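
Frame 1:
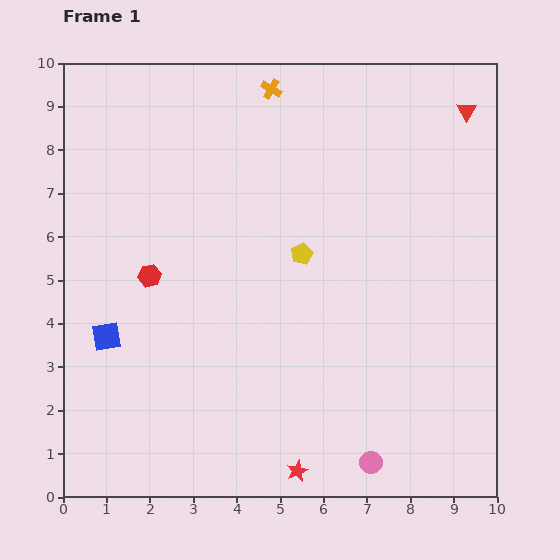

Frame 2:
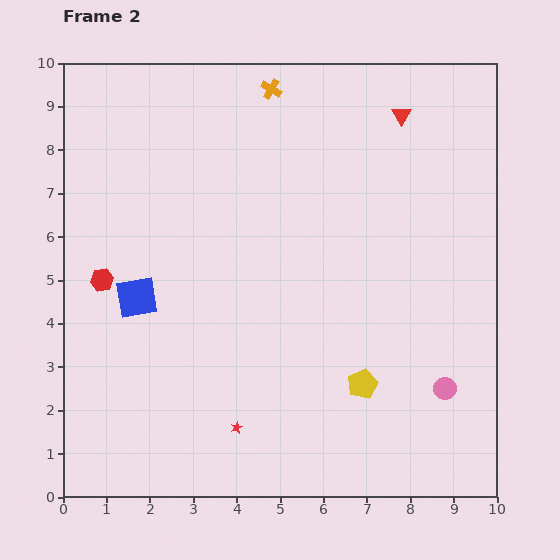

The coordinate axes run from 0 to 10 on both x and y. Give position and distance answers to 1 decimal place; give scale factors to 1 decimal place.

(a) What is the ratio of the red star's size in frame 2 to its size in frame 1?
0.6×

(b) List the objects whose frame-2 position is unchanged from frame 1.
the orange cross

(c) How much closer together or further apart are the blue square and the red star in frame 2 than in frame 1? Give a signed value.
-1.6

Distance in frame 1: 5.4. Distance in frame 2: 3.8.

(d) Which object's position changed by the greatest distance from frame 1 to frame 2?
the yellow pentagon

(moved 3.3; next 2.4)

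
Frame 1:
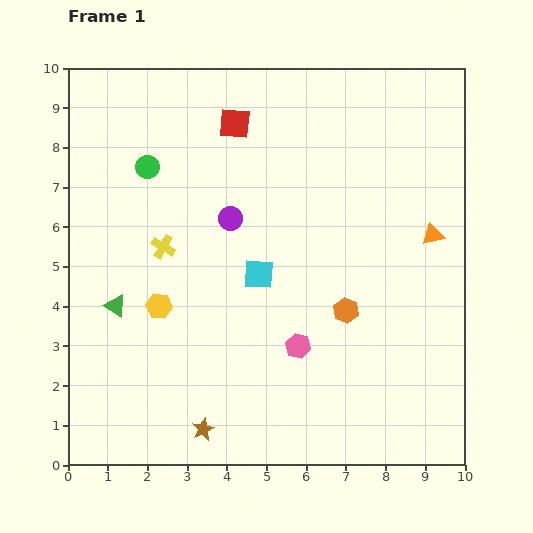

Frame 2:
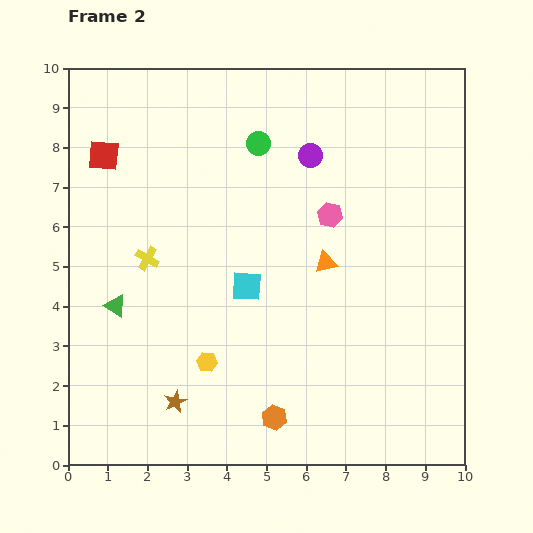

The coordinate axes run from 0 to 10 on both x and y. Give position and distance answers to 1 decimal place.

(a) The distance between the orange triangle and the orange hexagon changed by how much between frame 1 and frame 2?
+1.2

Distance in frame 1: 2.9. Distance in frame 2: 4.1.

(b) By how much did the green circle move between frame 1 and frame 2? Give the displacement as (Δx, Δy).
(2.8, 0.6)

The green circle was at (2.0, 7.5) in frame 1 and (4.8, 8.1) in frame 2.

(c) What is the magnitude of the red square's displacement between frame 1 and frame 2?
3.4

The red square moved from (4.2, 8.6) to (0.9, 7.8), a distance of √(3.3² + 0.8²) ≈ 3.4.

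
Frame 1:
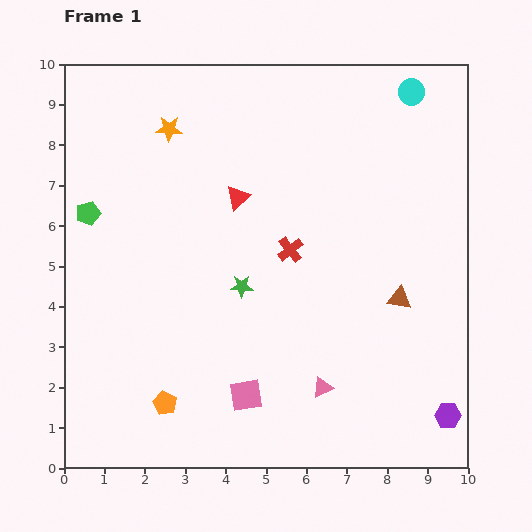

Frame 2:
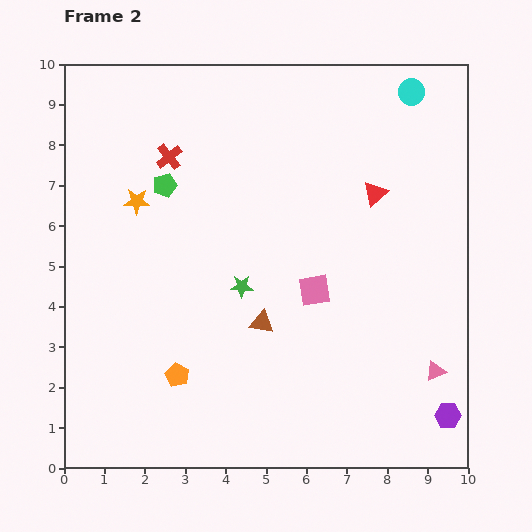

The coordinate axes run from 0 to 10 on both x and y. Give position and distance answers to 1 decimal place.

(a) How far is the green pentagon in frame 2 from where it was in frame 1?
2.0

The green pentagon moved from (0.6, 6.3) to (2.5, 7.0), a distance of √(1.9² + 0.7²) ≈ 2.0.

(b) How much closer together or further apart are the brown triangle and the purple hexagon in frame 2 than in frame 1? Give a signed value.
+2.0

Distance in frame 1: 3.1. Distance in frame 2: 5.1.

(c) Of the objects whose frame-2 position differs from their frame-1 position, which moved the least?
the orange pentagon

(moved 0.8)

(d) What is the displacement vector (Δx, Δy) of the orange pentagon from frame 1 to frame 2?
(0.3, 0.7)

The orange pentagon was at (2.5, 1.6) in frame 1 and (2.8, 2.3) in frame 2.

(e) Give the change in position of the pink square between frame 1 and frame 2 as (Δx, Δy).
(1.7, 2.6)

The pink square was at (4.5, 1.8) in frame 1 and (6.2, 4.4) in frame 2.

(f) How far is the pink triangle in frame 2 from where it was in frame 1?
2.8

The pink triangle moved from (6.4, 2.0) to (9.2, 2.4), a distance of √(2.8² + 0.4²) ≈ 2.8.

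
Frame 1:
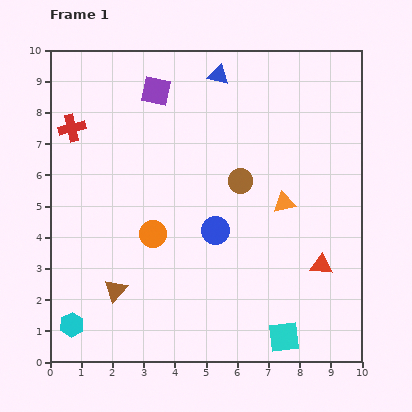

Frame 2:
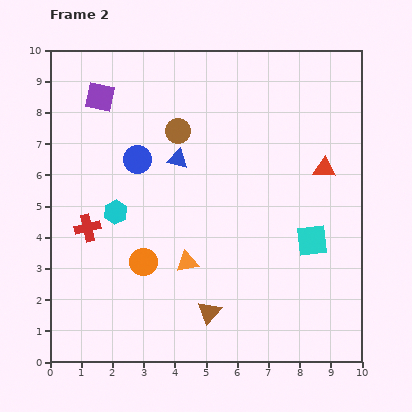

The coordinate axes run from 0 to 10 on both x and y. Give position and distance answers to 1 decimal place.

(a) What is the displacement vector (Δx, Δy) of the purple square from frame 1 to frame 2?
(-1.8, -0.2)

The purple square was at (3.4, 8.7) in frame 1 and (1.6, 8.5) in frame 2.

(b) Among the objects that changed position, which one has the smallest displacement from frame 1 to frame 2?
the orange circle

(moved 0.9)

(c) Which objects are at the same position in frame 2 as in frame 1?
none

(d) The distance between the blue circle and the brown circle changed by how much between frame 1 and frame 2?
-0.2

Distance in frame 1: 1.8. Distance in frame 2: 1.6.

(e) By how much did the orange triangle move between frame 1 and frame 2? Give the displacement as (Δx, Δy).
(-3.1, -1.9)

The orange triangle was at (7.5, 5.1) in frame 1 and (4.4, 3.2) in frame 2.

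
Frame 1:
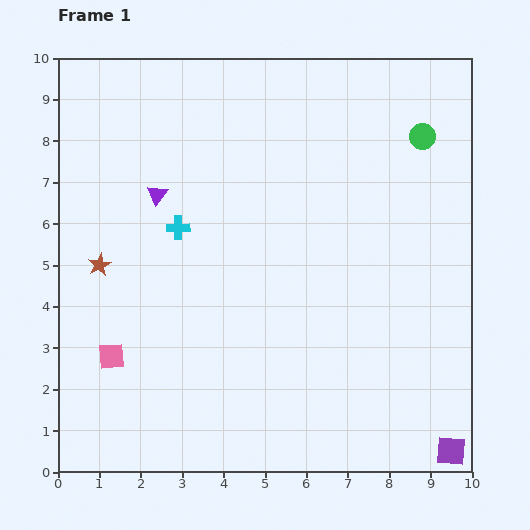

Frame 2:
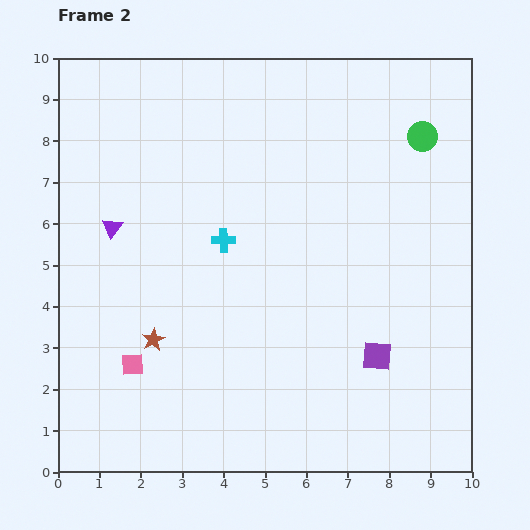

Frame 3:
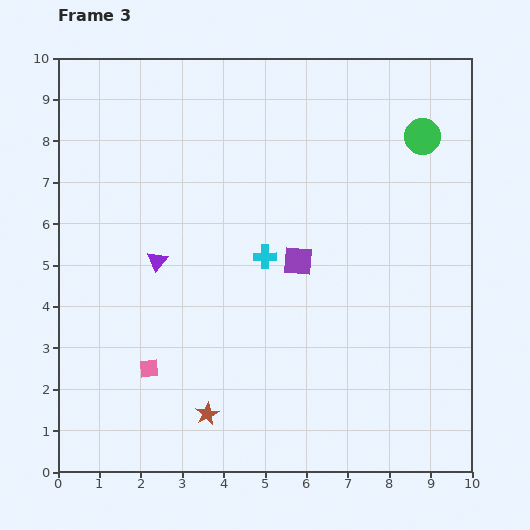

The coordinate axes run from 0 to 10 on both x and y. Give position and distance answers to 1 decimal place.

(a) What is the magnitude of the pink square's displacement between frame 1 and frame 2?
0.5

The pink square moved from (1.3, 2.8) to (1.8, 2.6), a distance of √(0.5² + 0.2²) ≈ 0.5.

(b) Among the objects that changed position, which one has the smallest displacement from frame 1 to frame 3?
the pink square

(moved 0.9)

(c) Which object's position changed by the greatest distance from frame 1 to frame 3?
the purple square

(moved 5.9; next 4.4)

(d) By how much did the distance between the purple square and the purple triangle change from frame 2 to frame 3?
-3.7

Distance in frame 2: 7.1. Distance in frame 3: 3.4.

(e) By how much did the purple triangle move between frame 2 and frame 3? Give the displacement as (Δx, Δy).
(1.1, -0.8)

The purple triangle was at (1.3, 5.9) in frame 2 and (2.4, 5.1) in frame 3.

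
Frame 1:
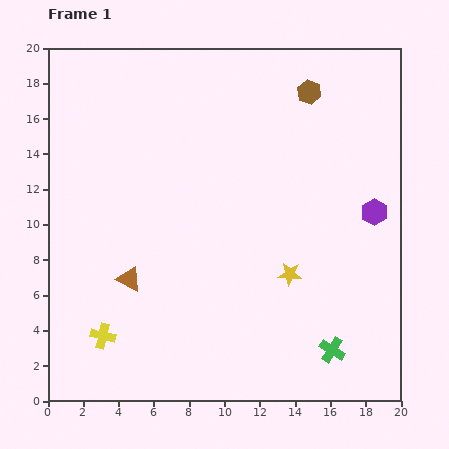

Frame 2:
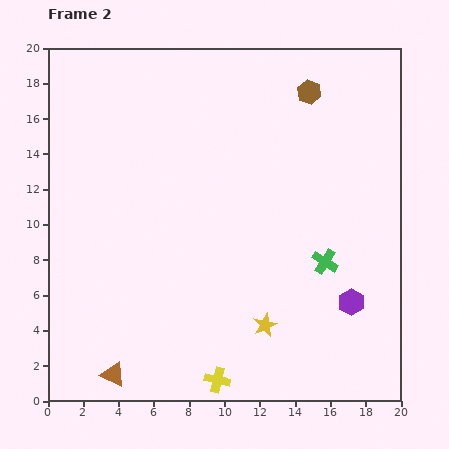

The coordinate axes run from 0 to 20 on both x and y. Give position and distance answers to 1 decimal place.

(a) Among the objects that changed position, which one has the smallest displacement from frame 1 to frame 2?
the yellow star

(moved 3.2)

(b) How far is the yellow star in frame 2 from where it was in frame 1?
3.2

The yellow star moved from (13.7, 7.2) to (12.3, 4.3), a distance of √(1.4² + 2.9²) ≈ 3.2.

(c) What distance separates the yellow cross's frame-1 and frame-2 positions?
7.0

The yellow cross moved from (3.1, 3.7) to (9.6, 1.2), a distance of √(6.5² + 2.5²) ≈ 7.0.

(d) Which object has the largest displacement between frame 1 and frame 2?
the yellow cross

(moved 7.0; next 5.5)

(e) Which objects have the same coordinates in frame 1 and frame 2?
the brown hexagon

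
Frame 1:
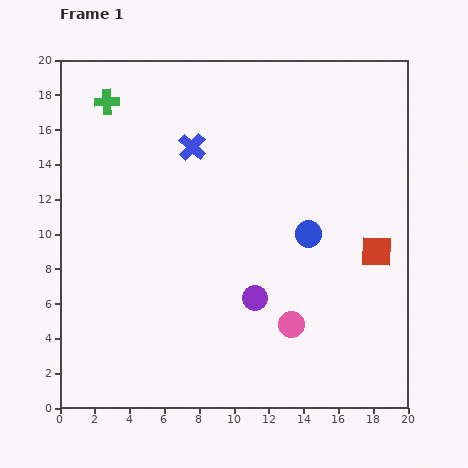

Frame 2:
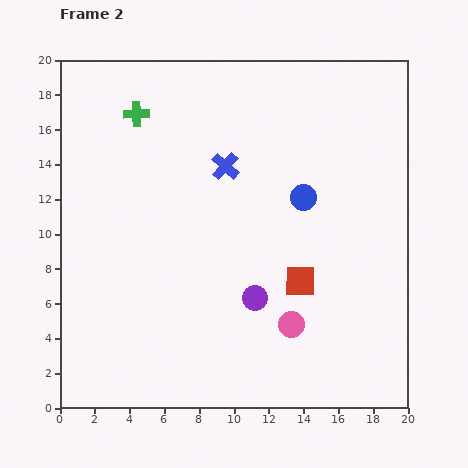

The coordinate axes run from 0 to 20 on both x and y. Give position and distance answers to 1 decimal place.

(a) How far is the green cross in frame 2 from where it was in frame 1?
1.8

The green cross moved from (2.7, 17.6) to (4.4, 16.9), a distance of √(1.7² + 0.7²) ≈ 1.8.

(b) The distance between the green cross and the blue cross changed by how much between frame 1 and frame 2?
+0.4

Distance in frame 1: 5.5. Distance in frame 2: 5.9.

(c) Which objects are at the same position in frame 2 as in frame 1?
the purple circle, the pink circle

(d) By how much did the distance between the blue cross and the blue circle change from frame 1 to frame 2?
-3.6

Distance in frame 1: 8.4. Distance in frame 2: 4.8.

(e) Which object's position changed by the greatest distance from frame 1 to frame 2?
the red square

(moved 4.7; next 2.2)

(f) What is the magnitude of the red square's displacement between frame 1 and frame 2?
4.7

The red square moved from (18.2, 9.0) to (13.8, 7.3), a distance of √(4.4² + 1.7²) ≈ 4.7.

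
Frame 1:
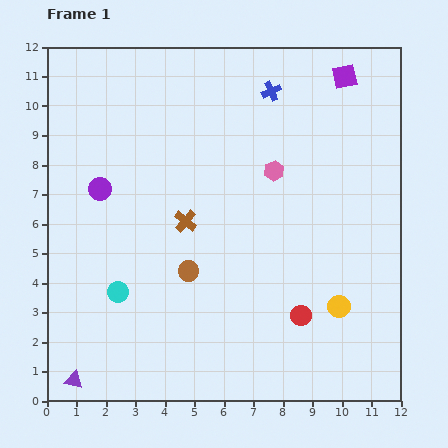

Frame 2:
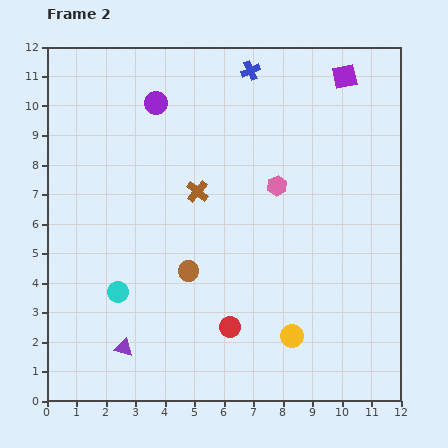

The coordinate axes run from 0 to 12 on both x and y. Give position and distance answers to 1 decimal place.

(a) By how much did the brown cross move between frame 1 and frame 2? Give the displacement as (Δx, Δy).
(0.4, 1.0)

The brown cross was at (4.7, 6.1) in frame 1 and (5.1, 7.1) in frame 2.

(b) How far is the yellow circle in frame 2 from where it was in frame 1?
1.9

The yellow circle moved from (9.9, 3.2) to (8.3, 2.2), a distance of √(1.6² + 1.0²) ≈ 1.9.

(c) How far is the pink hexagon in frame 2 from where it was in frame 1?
0.5

The pink hexagon moved from (7.7, 7.8) to (7.8, 7.3), a distance of √(0.1² + 0.5²) ≈ 0.5.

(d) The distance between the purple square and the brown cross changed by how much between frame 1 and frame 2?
-1.0

Distance in frame 1: 7.3. Distance in frame 2: 6.3.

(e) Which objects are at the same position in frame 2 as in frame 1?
the brown circle, the cyan circle, the purple square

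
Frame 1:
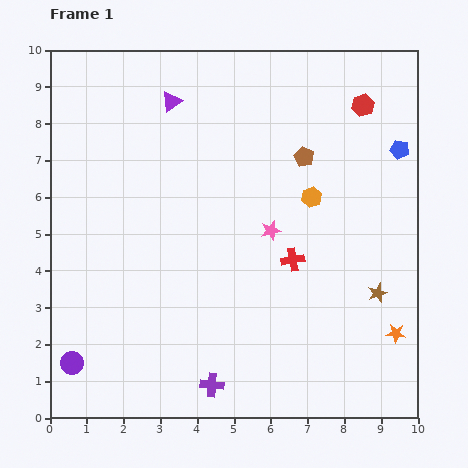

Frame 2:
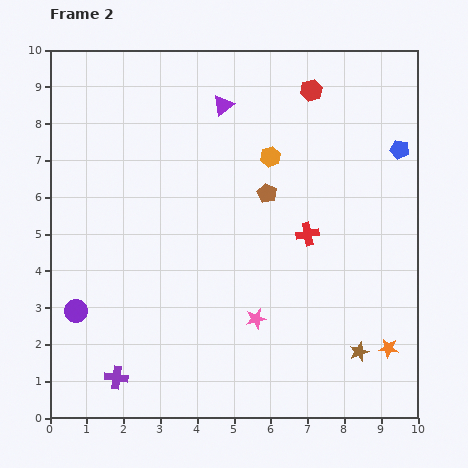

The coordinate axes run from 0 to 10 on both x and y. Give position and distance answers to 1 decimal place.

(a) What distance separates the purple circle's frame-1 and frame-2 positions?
1.4

The purple circle moved from (0.6, 1.5) to (0.7, 2.9), a distance of √(0.1² + 1.4²) ≈ 1.4.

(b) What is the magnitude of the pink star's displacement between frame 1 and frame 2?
2.4

The pink star moved from (6.0, 5.1) to (5.6, 2.7), a distance of √(0.4² + 2.4²) ≈ 2.4.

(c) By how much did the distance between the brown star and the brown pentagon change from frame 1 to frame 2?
+0.8

Distance in frame 1: 4.2. Distance in frame 2: 5.0.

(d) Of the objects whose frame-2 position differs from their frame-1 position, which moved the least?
the orange star

(moved 0.4)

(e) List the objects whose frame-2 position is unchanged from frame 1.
the blue pentagon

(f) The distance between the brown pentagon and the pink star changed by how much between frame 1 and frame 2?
+1.2

Distance in frame 1: 2.2. Distance in frame 2: 3.4.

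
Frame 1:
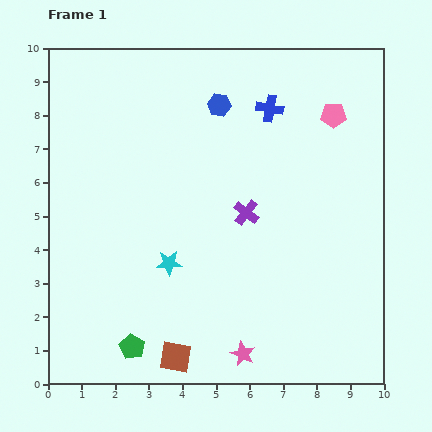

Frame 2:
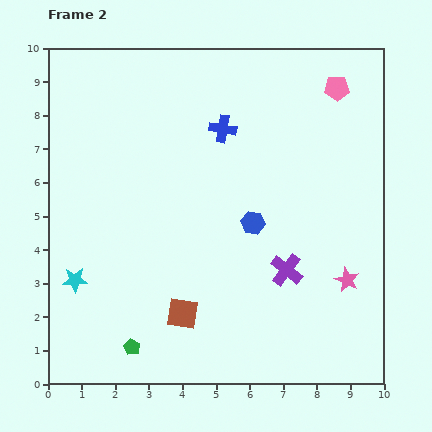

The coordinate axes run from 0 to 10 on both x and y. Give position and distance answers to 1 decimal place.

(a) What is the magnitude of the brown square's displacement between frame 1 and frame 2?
1.3

The brown square moved from (3.8, 0.8) to (4.0, 2.1), a distance of √(0.2² + 1.3²) ≈ 1.3.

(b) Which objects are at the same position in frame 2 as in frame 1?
the green pentagon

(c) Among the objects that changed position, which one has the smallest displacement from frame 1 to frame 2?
the pink pentagon

(moved 0.8)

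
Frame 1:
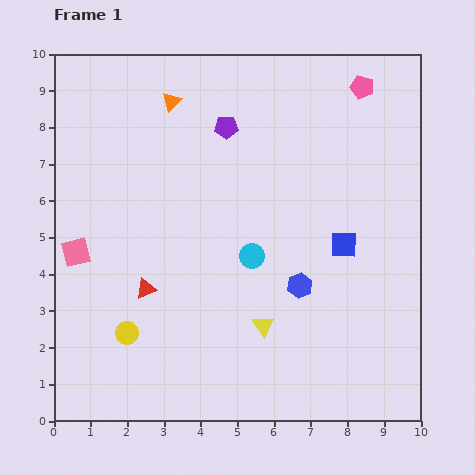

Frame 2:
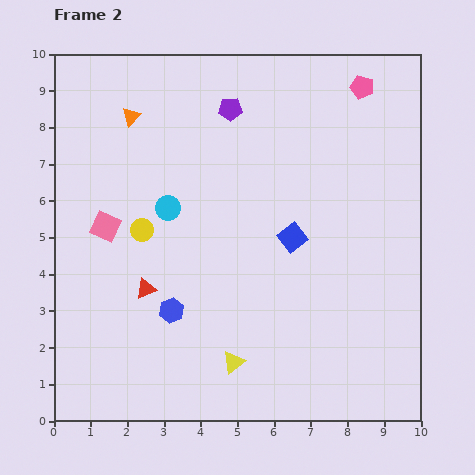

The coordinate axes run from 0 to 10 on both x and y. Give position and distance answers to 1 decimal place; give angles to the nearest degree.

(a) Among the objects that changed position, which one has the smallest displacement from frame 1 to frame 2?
the purple pentagon

(moved 0.5)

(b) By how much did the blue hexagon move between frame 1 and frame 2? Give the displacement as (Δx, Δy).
(-3.5, -0.7)

The blue hexagon was at (6.7, 3.7) in frame 1 and (3.2, 3.0) in frame 2.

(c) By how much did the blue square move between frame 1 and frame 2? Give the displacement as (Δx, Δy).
(-1.4, 0.2)

The blue square was at (7.9, 4.8) in frame 1 and (6.5, 5.0) in frame 2.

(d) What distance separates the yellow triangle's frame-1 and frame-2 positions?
1.3

The yellow triangle moved from (5.7, 2.6) to (4.9, 1.6), a distance of √(0.8² + 1.0²) ≈ 1.3.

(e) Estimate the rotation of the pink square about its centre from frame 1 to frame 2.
38° clockwise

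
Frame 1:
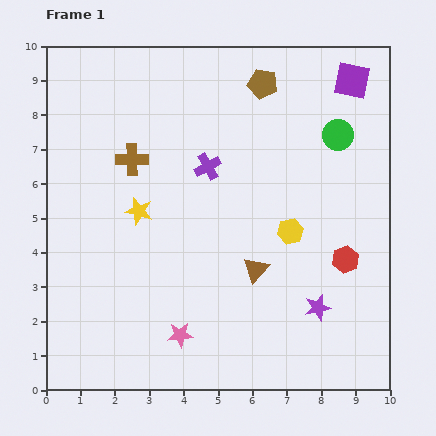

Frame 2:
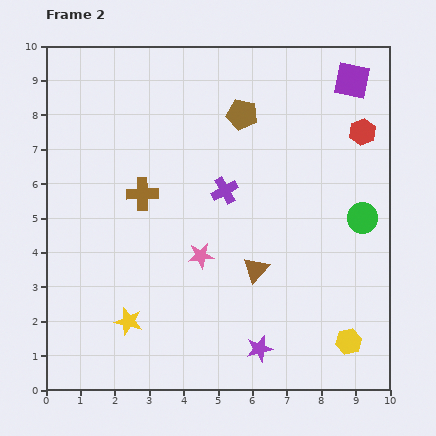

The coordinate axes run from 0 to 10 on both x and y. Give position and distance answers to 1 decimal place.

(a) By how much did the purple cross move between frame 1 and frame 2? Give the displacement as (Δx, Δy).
(0.5, -0.7)

The purple cross was at (4.7, 6.5) in frame 1 and (5.2, 5.8) in frame 2.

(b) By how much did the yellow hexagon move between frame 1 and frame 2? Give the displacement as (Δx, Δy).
(1.7, -3.2)

The yellow hexagon was at (7.1, 4.6) in frame 1 and (8.8, 1.4) in frame 2.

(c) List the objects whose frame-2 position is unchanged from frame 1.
the purple square, the brown triangle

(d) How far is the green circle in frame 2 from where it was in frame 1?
2.5

The green circle moved from (8.5, 7.4) to (9.2, 5.0), a distance of √(0.7² + 2.4²) ≈ 2.5.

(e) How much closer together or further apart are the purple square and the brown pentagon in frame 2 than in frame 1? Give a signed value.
+0.8

Distance in frame 1: 2.6. Distance in frame 2: 3.4.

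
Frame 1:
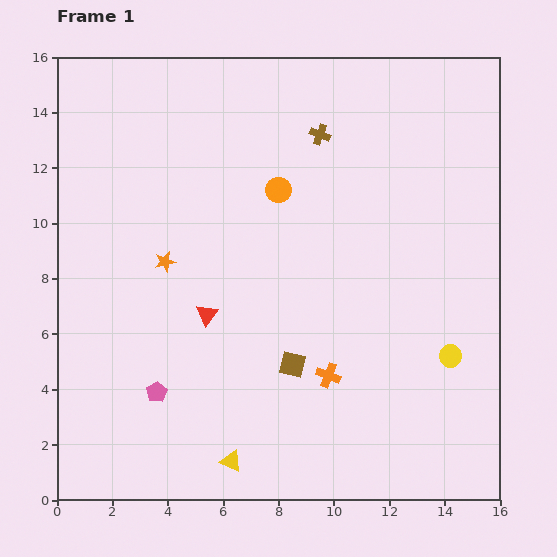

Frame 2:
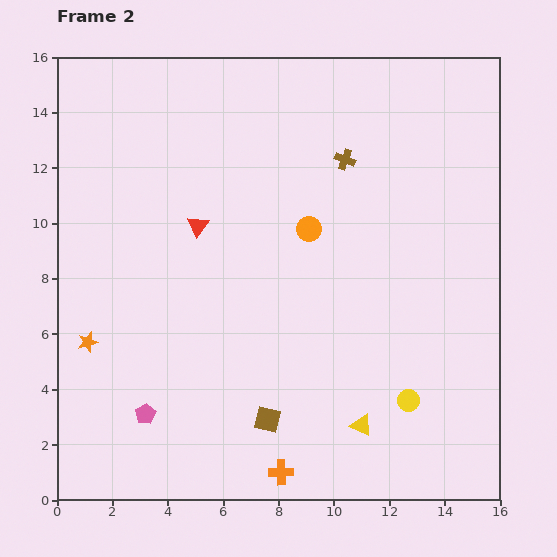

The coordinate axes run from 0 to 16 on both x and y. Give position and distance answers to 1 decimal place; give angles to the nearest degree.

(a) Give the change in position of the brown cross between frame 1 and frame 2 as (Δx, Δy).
(0.9, -0.9)

The brown cross was at (9.5, 13.2) in frame 1 and (10.4, 12.3) in frame 2.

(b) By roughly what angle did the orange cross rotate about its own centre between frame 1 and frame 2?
22° counter-clockwise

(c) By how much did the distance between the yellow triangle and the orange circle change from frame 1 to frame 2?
-2.6

Distance in frame 1: 9.9. Distance in frame 2: 7.3.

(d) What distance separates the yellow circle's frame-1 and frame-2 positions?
2.2

The yellow circle moved from (14.2, 5.2) to (12.7, 3.6), a distance of √(1.5² + 1.6²) ≈ 2.2.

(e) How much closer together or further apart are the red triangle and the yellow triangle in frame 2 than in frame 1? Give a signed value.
+3.9

Distance in frame 1: 5.4. Distance in frame 2: 9.3.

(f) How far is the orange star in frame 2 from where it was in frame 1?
4.0

The orange star moved from (3.9, 8.6) to (1.1, 5.7), a distance of √(2.8² + 2.9²) ≈ 4.0.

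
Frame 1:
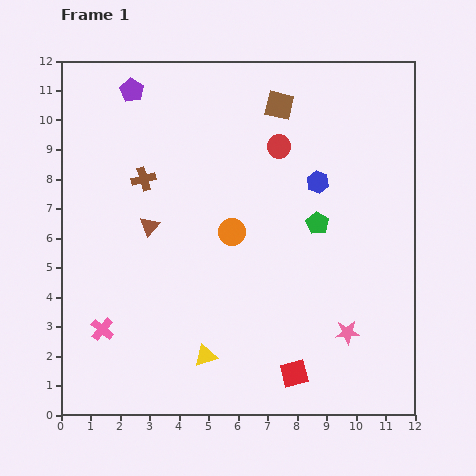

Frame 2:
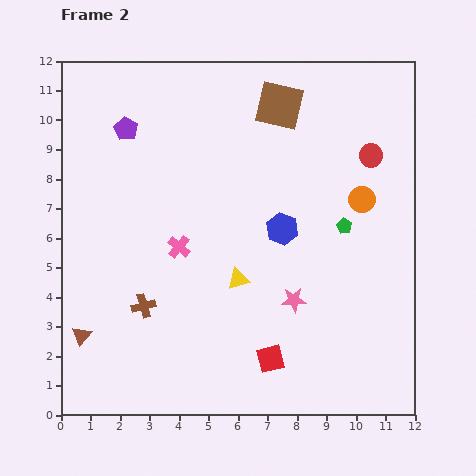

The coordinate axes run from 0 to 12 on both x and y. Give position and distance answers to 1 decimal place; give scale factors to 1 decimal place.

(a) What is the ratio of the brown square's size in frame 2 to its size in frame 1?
1.6×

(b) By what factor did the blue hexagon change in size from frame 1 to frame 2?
1.5×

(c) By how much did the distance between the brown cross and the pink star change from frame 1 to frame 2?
-3.5

Distance in frame 1: 8.6. Distance in frame 2: 5.1.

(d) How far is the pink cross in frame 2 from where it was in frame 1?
3.8

The pink cross moved from (1.4, 2.9) to (4.0, 5.7), a distance of √(2.6² + 2.8²) ≈ 3.8.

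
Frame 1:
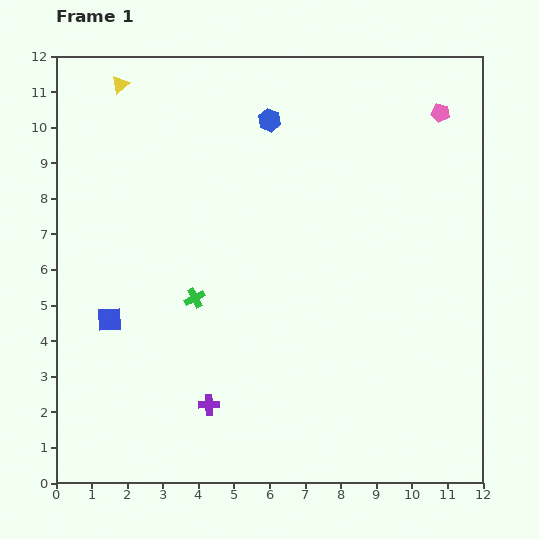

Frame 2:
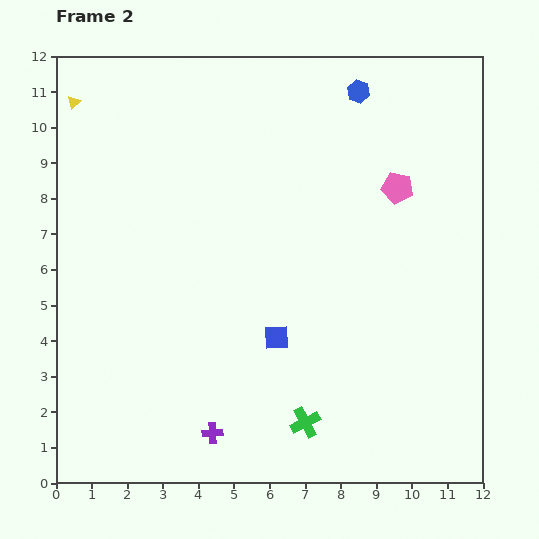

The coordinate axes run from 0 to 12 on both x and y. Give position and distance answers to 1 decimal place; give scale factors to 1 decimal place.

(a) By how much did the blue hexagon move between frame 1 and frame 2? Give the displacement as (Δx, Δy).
(2.5, 0.8)

The blue hexagon was at (6.0, 10.2) in frame 1 and (8.5, 11.0) in frame 2.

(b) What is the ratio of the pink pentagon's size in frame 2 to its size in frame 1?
1.6×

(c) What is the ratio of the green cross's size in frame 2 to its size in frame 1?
1.5×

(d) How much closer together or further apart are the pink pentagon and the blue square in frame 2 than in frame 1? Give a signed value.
-5.6

Distance in frame 1: 11.0. Distance in frame 2: 5.4.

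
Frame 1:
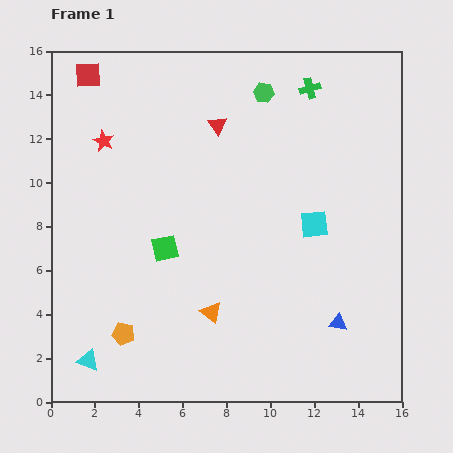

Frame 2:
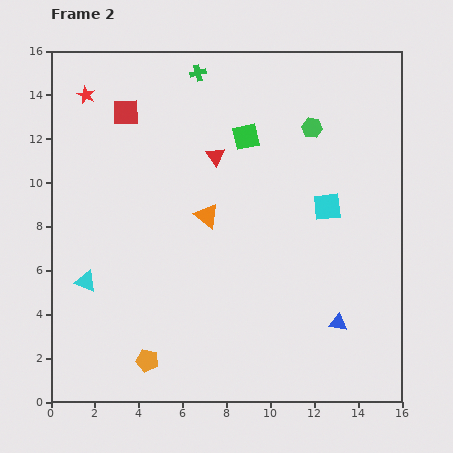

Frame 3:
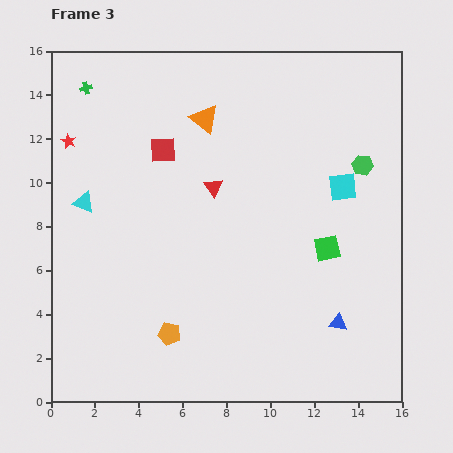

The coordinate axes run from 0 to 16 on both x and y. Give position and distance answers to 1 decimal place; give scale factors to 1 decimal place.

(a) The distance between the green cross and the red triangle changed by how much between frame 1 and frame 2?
-0.6

Distance in frame 1: 4.5. Distance in frame 2: 3.9.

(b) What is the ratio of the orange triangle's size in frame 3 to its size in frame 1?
1.3×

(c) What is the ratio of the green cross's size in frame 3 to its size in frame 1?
0.6×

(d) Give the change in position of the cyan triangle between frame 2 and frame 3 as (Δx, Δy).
(-0.1, 3.6)

The cyan triangle was at (1.6, 5.5) in frame 2 and (1.5, 9.1) in frame 3.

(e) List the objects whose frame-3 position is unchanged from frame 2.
the blue triangle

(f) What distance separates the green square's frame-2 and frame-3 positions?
6.3

The green square moved from (8.9, 12.1) to (12.6, 7.0), a distance of √(3.7² + 5.1²) ≈ 6.3.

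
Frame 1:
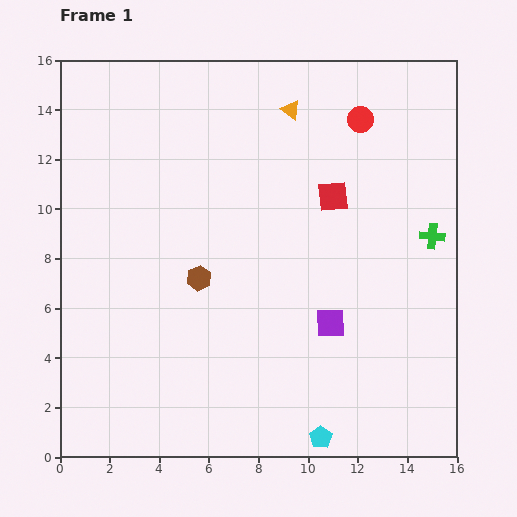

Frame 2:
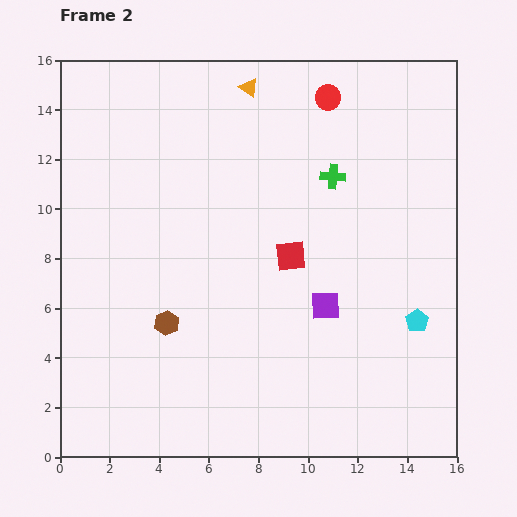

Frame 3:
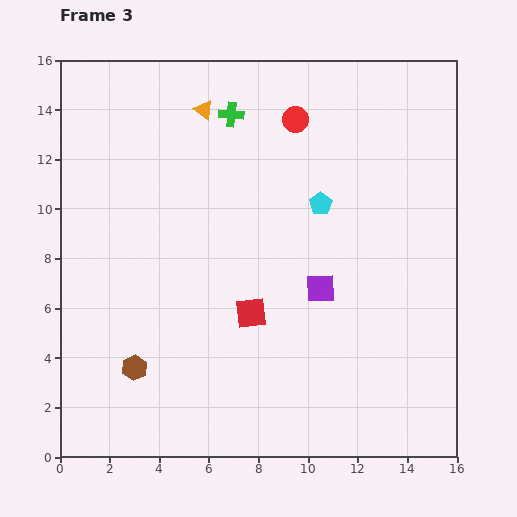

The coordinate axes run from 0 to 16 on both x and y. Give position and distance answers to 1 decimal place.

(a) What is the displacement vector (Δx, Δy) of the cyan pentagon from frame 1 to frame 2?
(3.9, 4.7)

The cyan pentagon was at (10.5, 0.8) in frame 1 and (14.4, 5.5) in frame 2.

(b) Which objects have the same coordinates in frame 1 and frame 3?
none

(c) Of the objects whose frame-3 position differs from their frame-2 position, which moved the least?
the purple square

(moved 0.7)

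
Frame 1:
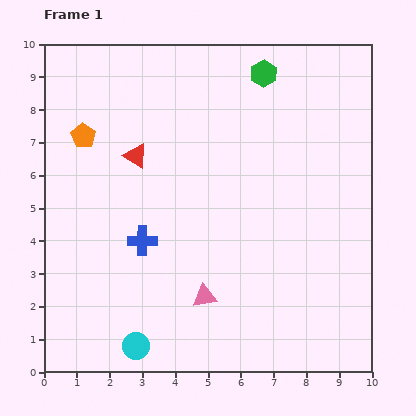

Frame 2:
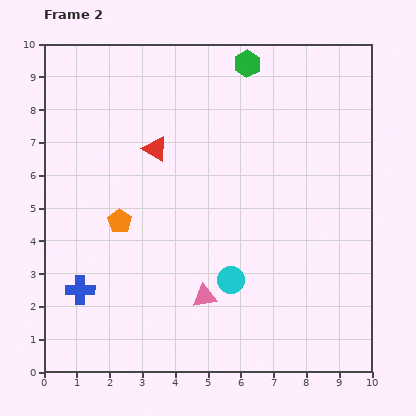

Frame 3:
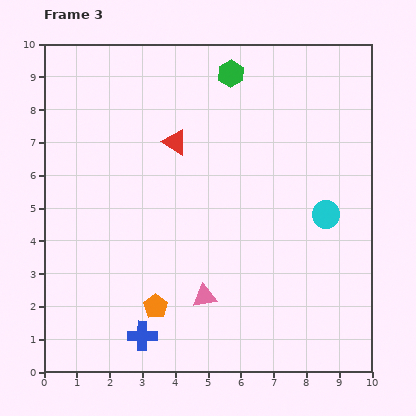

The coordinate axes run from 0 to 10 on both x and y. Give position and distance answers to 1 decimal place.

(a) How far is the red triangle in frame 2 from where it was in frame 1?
0.6

The red triangle moved from (2.8, 6.6) to (3.4, 6.8), a distance of √(0.6² + 0.2²) ≈ 0.6.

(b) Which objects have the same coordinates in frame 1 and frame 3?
the pink triangle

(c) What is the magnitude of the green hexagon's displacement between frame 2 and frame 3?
0.6

The green hexagon moved from (6.2, 9.4) to (5.7, 9.1), a distance of √(0.5² + 0.3²) ≈ 0.6.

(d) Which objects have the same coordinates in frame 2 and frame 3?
the pink triangle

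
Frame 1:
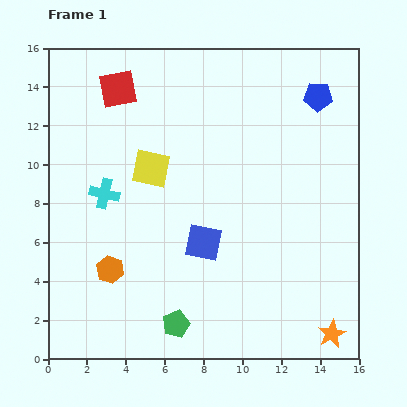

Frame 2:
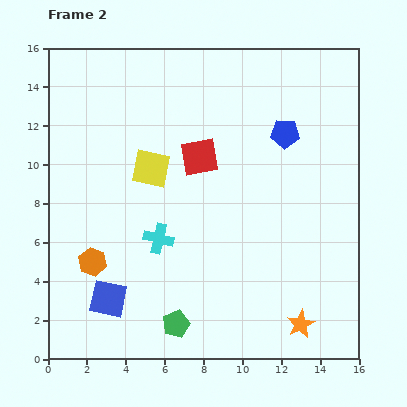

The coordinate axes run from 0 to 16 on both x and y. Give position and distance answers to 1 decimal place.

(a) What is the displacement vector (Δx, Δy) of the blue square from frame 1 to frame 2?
(-4.9, -2.9)

The blue square was at (8.0, 6.0) in frame 1 and (3.1, 3.1) in frame 2.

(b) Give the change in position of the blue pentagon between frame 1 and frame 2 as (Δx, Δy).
(-1.7, -1.9)

The blue pentagon was at (13.9, 13.5) in frame 1 and (12.2, 11.6) in frame 2.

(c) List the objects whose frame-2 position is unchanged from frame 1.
the yellow square, the green pentagon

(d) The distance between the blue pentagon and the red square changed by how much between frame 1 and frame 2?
-5.7

Distance in frame 1: 10.3. Distance in frame 2: 4.6.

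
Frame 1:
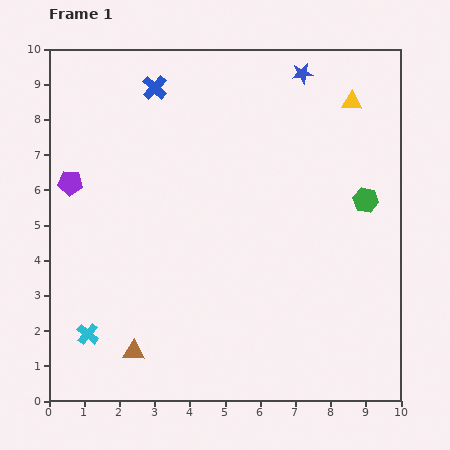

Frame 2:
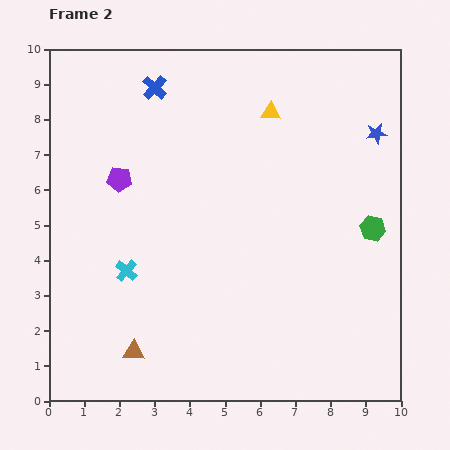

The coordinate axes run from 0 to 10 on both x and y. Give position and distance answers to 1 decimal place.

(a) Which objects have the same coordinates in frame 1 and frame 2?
the brown triangle, the blue cross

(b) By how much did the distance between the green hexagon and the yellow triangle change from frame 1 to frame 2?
+1.6

Distance in frame 1: 2.8. Distance in frame 2: 4.4.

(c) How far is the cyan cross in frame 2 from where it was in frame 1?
2.1

The cyan cross moved from (1.1, 1.9) to (2.2, 3.7), a distance of √(1.1² + 1.8²) ≈ 2.1.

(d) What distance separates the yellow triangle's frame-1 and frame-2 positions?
2.3

The yellow triangle moved from (8.6, 8.5) to (6.3, 8.2), a distance of √(2.3² + 0.3²) ≈ 2.3.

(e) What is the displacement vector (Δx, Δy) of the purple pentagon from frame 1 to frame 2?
(1.4, 0.1)

The purple pentagon was at (0.6, 6.2) in frame 1 and (2.0, 6.3) in frame 2.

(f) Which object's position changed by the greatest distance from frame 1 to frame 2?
the blue star

(moved 2.7; next 2.3)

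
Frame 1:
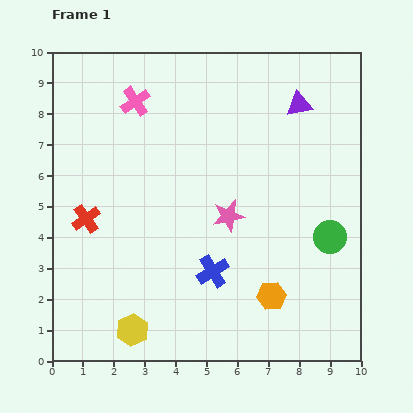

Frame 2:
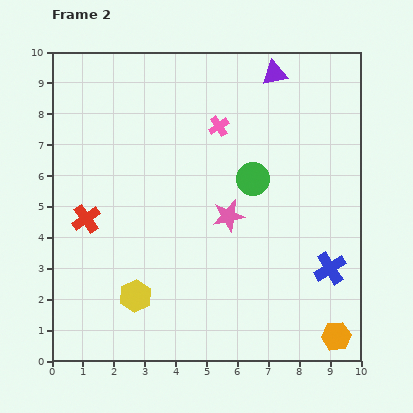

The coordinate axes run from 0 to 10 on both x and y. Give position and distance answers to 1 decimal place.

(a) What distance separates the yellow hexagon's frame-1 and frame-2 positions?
1.1

The yellow hexagon moved from (2.6, 1.0) to (2.7, 2.1), a distance of √(0.1² + 1.1²) ≈ 1.1.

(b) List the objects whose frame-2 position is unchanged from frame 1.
the pink star, the red cross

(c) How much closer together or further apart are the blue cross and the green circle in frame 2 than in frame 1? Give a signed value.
-0.2

Distance in frame 1: 4.0. Distance in frame 2: 3.8.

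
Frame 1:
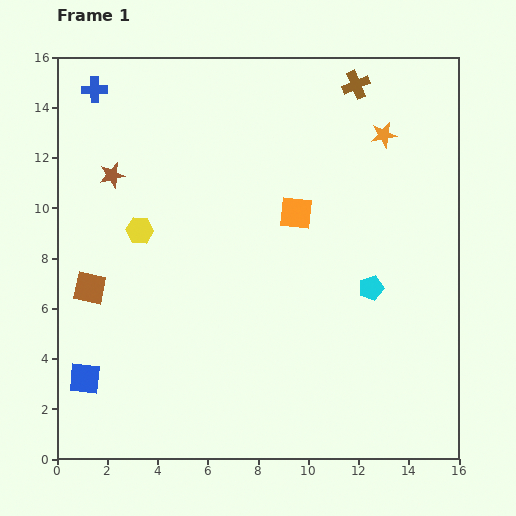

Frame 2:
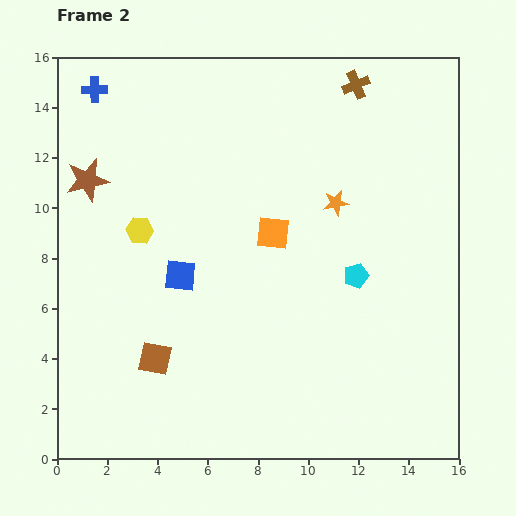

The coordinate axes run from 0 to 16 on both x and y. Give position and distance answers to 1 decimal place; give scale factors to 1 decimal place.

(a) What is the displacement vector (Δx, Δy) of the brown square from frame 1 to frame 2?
(2.6, -2.8)

The brown square was at (1.3, 6.8) in frame 1 and (3.9, 4.0) in frame 2.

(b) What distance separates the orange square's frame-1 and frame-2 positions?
1.2

The orange square moved from (9.5, 9.8) to (8.6, 9.0), a distance of √(0.9² + 0.8²) ≈ 1.2.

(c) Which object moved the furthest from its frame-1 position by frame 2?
the blue square

(moved 5.6; next 3.8)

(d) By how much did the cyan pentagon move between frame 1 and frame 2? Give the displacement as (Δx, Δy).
(-0.6, 0.5)

The cyan pentagon was at (12.5, 6.8) in frame 1 and (11.9, 7.3) in frame 2.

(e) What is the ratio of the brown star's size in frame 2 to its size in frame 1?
1.7×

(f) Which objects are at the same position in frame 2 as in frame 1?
the blue cross, the yellow hexagon, the brown cross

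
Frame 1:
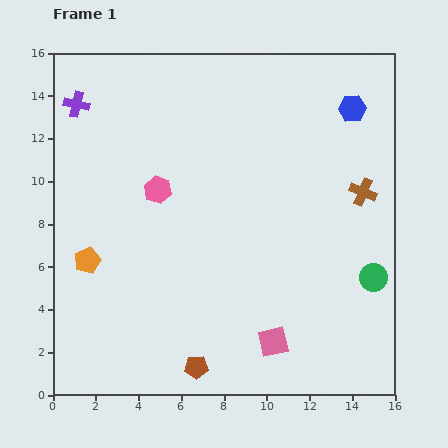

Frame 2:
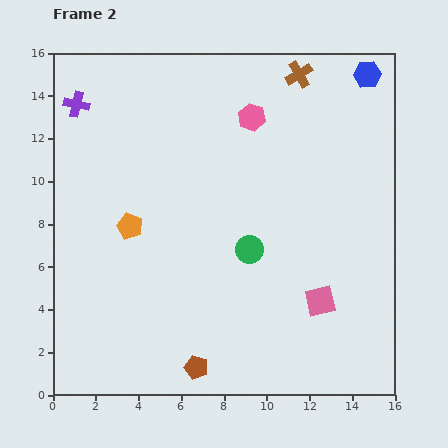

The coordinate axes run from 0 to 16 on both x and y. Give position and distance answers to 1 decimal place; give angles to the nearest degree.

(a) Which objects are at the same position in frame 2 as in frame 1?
the purple cross, the brown pentagon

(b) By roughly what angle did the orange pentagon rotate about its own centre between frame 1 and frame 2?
29° counter-clockwise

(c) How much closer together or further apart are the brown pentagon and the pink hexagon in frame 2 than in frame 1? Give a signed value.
+3.5

Distance in frame 1: 8.5. Distance in frame 2: 12.0.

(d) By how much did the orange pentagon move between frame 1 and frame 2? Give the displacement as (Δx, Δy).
(2.0, 1.6)

The orange pentagon was at (1.6, 6.3) in frame 1 and (3.6, 7.9) in frame 2.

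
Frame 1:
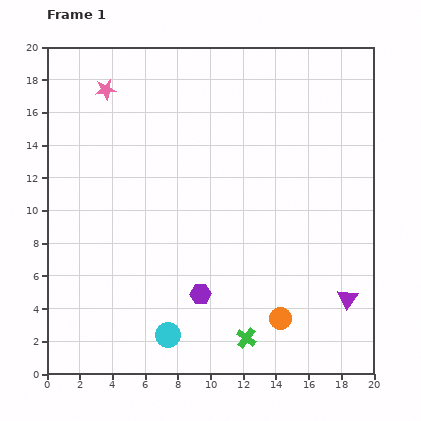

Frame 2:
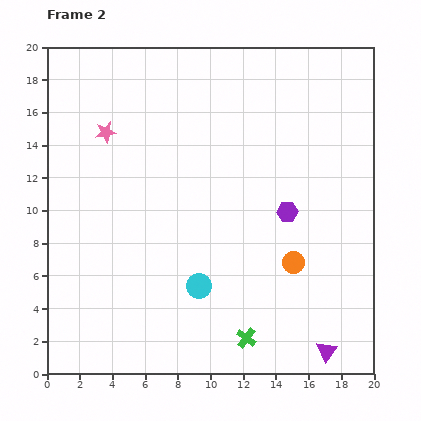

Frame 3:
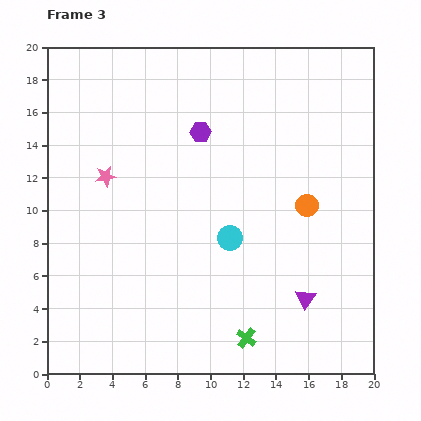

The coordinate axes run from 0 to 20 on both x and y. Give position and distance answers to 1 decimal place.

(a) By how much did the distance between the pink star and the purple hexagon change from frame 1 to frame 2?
-1.7

Distance in frame 1: 13.8. Distance in frame 2: 12.1.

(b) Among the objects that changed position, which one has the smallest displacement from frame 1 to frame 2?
the pink star

(moved 2.6)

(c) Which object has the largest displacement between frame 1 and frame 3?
the purple hexagon

(moved 9.9; next 7.1)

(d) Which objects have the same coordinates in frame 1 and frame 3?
the green cross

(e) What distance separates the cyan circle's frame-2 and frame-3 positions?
3.5

The cyan circle moved from (9.3, 5.4) to (11.2, 8.3), a distance of √(1.9² + 2.9²) ≈ 3.5.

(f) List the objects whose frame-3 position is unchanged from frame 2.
the green cross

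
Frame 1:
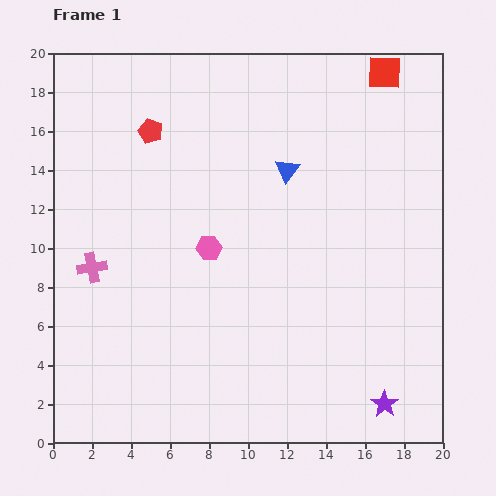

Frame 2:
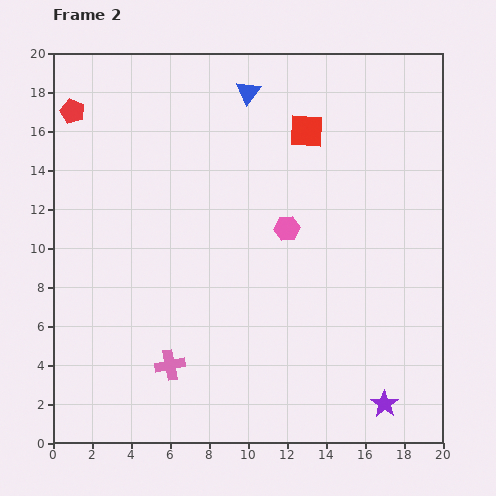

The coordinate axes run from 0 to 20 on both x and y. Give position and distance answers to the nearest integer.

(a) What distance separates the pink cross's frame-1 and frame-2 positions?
6

The pink cross moved from (2, 9) to (6, 4), a distance of √(4² + 5²) ≈ 6.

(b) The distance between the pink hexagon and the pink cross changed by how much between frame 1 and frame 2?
+3

Distance in frame 1: 6. Distance in frame 2: 9.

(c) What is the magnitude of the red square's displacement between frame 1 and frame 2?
5

The red square moved from (17, 19) to (13, 16), a distance of √(4² + 3²) ≈ 5.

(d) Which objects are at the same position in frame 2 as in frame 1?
the purple star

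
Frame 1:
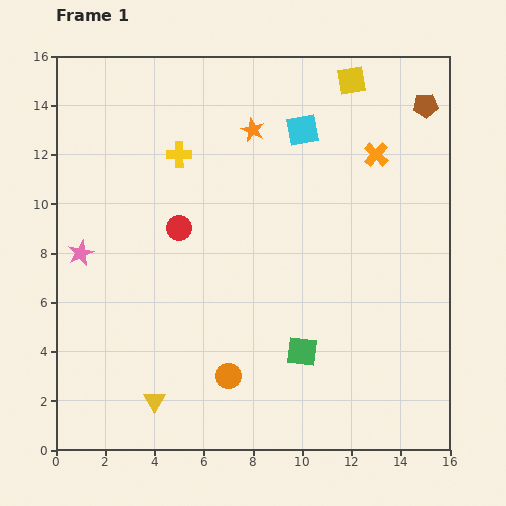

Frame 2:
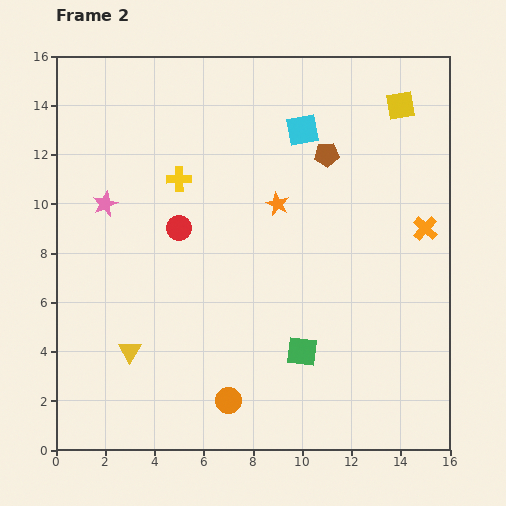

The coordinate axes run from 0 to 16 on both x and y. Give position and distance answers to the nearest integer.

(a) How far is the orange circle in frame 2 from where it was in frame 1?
1

The orange circle moved from (7, 3) to (7, 2), a distance of √(0² + 1²) ≈ 1.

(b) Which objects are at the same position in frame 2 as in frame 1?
the red circle, the green square, the cyan square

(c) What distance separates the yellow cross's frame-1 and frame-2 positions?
1

The yellow cross moved from (5, 12) to (5, 11), a distance of √(0² + 1²) ≈ 1.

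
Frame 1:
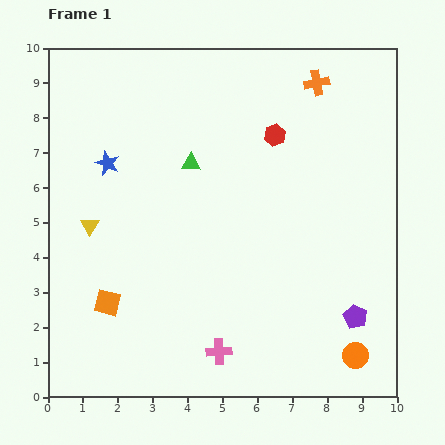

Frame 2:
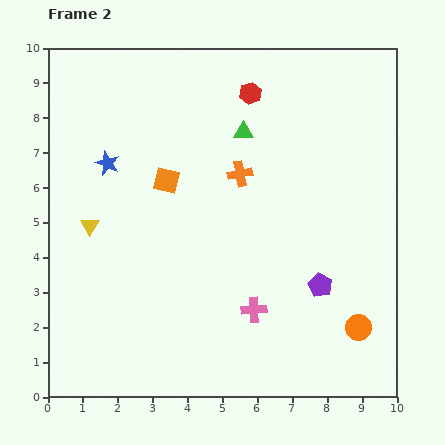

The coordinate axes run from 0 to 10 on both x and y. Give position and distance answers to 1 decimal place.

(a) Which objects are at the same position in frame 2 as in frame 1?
the yellow triangle, the blue star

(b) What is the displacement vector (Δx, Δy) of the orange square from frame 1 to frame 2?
(1.7, 3.5)

The orange square was at (1.7, 2.7) in frame 1 and (3.4, 6.2) in frame 2.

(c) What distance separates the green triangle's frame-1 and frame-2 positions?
1.7

The green triangle moved from (4.1, 6.7) to (5.6, 7.6), a distance of √(1.5² + 0.9²) ≈ 1.7.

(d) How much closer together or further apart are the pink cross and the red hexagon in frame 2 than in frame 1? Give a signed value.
-0.2

Distance in frame 1: 6.4. Distance in frame 2: 6.2.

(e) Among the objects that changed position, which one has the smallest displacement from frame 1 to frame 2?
the orange circle

(moved 0.8)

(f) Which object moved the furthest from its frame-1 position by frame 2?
the orange square

(moved 3.9; next 3.4)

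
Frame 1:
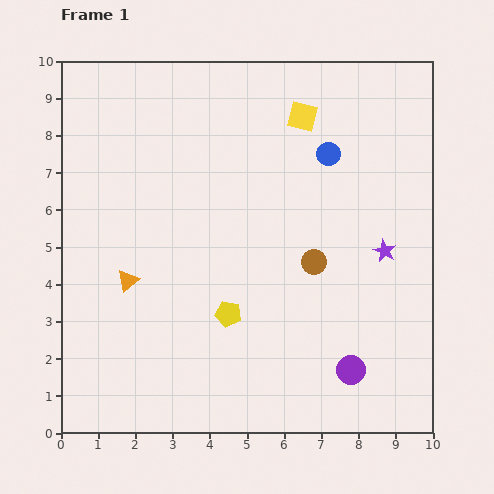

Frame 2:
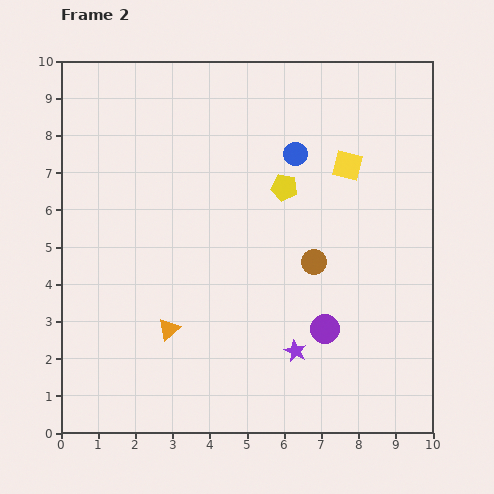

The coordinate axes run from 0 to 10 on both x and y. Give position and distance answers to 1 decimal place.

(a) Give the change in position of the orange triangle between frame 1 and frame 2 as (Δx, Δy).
(1.1, -1.3)

The orange triangle was at (1.8, 4.1) in frame 1 and (2.9, 2.8) in frame 2.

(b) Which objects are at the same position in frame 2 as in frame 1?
the brown circle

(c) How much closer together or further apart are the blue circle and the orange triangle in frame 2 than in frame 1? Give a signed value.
-0.6

Distance in frame 1: 6.4. Distance in frame 2: 5.8.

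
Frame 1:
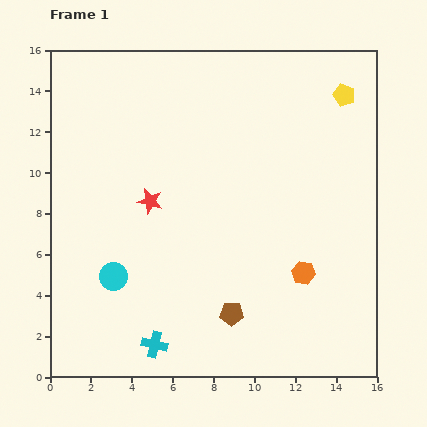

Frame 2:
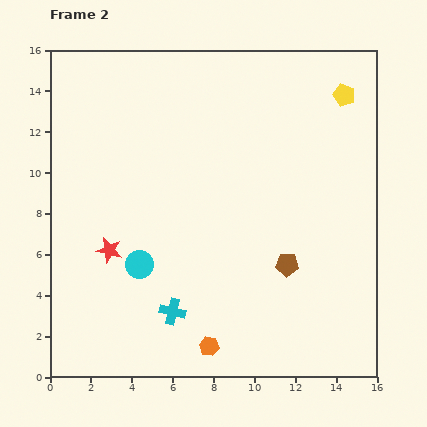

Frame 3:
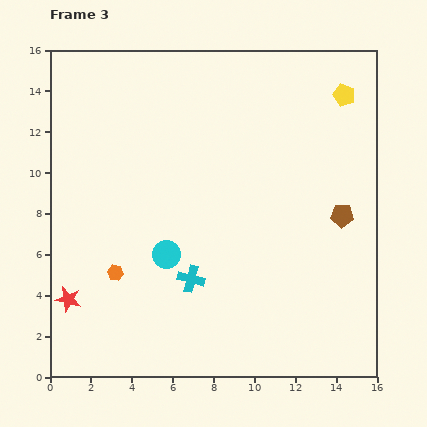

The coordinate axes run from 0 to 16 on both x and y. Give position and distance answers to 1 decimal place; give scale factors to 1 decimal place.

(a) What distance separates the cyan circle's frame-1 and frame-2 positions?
1.4

The cyan circle moved from (3.1, 4.9) to (4.4, 5.5), a distance of √(1.3² + 0.6²) ≈ 1.4.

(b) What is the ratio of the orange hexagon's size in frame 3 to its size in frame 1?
0.7×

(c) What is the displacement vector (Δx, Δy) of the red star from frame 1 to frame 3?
(-4.0, -4.8)

The red star was at (4.9, 8.6) in frame 1 and (0.9, 3.8) in frame 3.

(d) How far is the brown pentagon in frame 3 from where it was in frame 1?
7.2

The brown pentagon moved from (8.9, 3.1) to (14.3, 7.9), a distance of √(5.4² + 4.8²) ≈ 7.2.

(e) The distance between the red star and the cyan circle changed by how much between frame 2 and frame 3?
+3.6

Distance in frame 2: 1.7. Distance in frame 3: 5.3.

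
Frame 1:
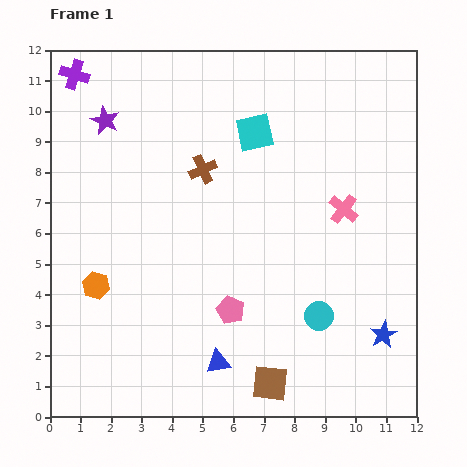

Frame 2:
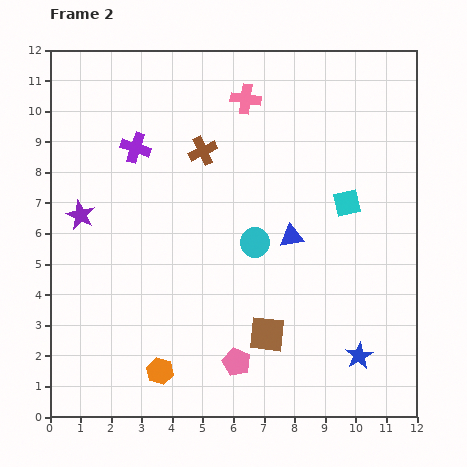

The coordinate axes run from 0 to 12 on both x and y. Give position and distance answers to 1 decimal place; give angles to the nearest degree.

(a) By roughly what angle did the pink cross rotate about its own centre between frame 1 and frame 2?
31° counter-clockwise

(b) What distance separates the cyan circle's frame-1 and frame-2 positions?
3.2

The cyan circle moved from (8.8, 3.3) to (6.7, 5.7), a distance of √(2.1² + 2.4²) ≈ 3.2.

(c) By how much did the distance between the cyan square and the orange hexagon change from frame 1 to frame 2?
+1.0

Distance in frame 1: 7.2. Distance in frame 2: 8.2.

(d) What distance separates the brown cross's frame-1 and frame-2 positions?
0.6

The brown cross moved from (5.0, 8.1) to (5.0, 8.7), a distance of √(0.0² + 0.6²) ≈ 0.6.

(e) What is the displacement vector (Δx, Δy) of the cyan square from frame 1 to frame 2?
(3.0, -2.3)

The cyan square was at (6.7, 9.3) in frame 1 and (9.7, 7.0) in frame 2.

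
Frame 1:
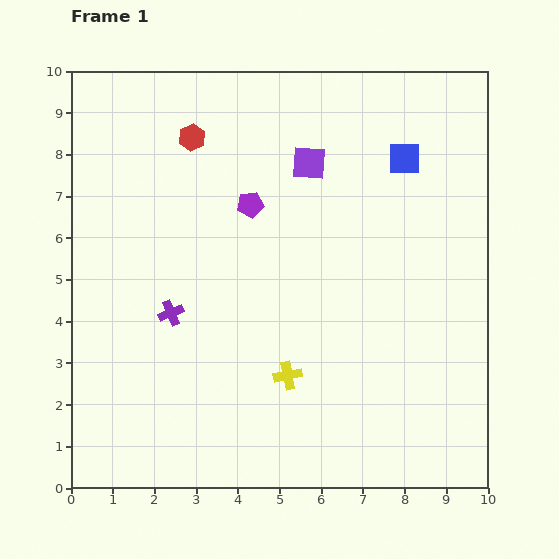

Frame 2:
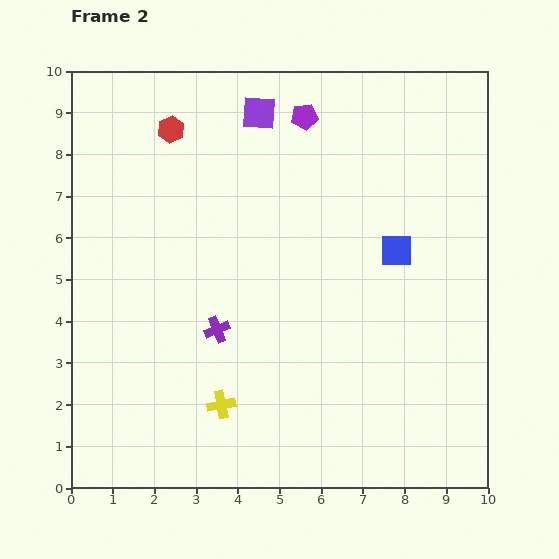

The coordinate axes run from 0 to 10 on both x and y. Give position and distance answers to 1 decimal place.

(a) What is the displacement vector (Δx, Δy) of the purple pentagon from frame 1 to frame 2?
(1.3, 2.1)

The purple pentagon was at (4.3, 6.8) in frame 1 and (5.6, 8.9) in frame 2.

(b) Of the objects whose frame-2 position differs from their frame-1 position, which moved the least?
the red hexagon

(moved 0.5)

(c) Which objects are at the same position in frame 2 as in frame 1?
none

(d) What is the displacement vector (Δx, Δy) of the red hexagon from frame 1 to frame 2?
(-0.5, 0.2)

The red hexagon was at (2.9, 8.4) in frame 1 and (2.4, 8.6) in frame 2.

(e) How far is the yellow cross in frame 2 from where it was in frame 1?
1.7

The yellow cross moved from (5.2, 2.7) to (3.6, 2.0), a distance of √(1.6² + 0.7²) ≈ 1.7.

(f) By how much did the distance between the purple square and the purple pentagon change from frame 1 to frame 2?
-0.6

Distance in frame 1: 1.7. Distance in frame 2: 1.1.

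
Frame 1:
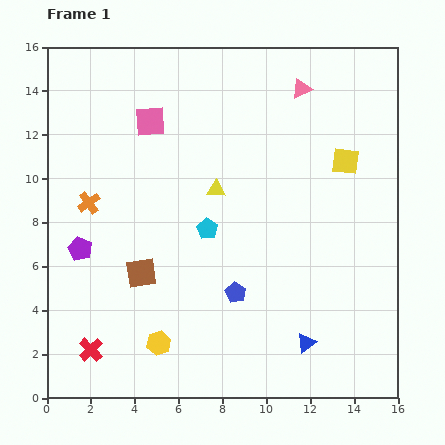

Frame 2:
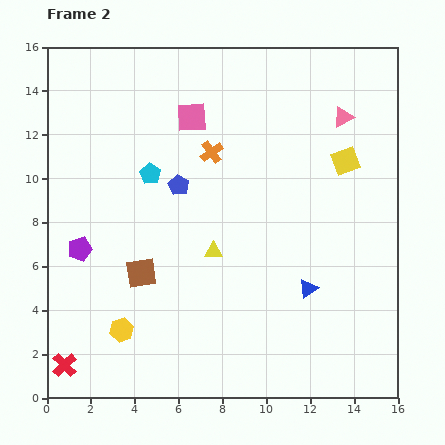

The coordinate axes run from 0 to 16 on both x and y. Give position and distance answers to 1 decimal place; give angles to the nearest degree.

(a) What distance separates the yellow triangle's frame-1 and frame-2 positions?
2.8

The yellow triangle moved from (7.7, 9.5) to (7.6, 6.7), a distance of √(0.1² + 2.8²) ≈ 2.8.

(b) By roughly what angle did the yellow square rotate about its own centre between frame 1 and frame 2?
27° counter-clockwise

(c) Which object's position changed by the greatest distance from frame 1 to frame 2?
the orange cross

(moved 6.1; next 5.5)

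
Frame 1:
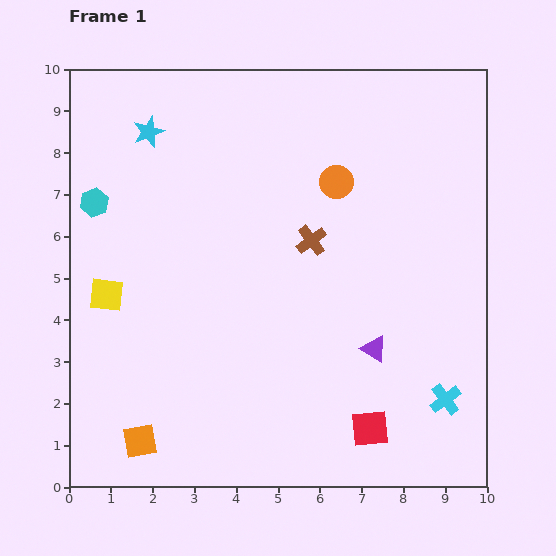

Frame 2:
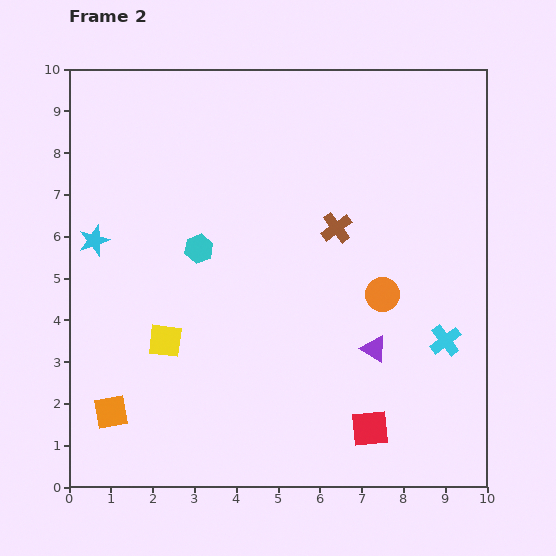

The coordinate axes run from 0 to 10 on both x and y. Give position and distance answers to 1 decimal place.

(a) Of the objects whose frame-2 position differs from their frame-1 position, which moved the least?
the brown cross

(moved 0.7)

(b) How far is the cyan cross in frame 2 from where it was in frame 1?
1.4

The cyan cross moved from (9.0, 2.1) to (9.0, 3.5), a distance of √(0.0² + 1.4²) ≈ 1.4.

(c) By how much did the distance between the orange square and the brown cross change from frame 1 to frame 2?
+0.7

Distance in frame 1: 6.3. Distance in frame 2: 7.0.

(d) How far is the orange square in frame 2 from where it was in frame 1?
1.0

The orange square moved from (1.7, 1.1) to (1.0, 1.8), a distance of √(0.7² + 0.7²) ≈ 1.0.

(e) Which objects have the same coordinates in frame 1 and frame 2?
the red square, the purple triangle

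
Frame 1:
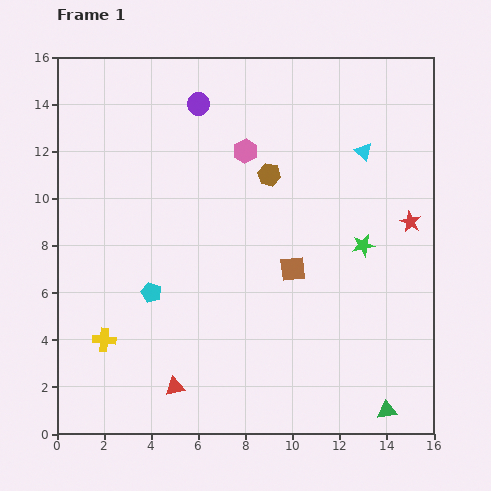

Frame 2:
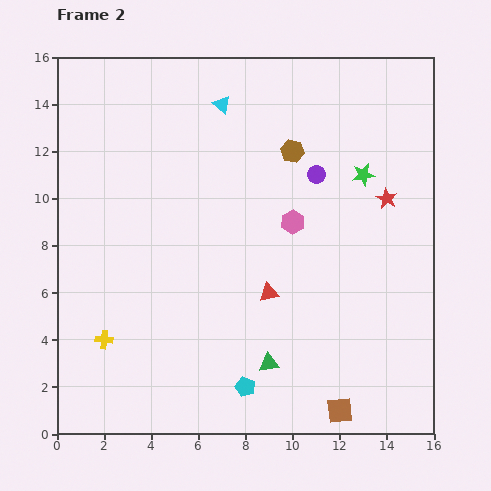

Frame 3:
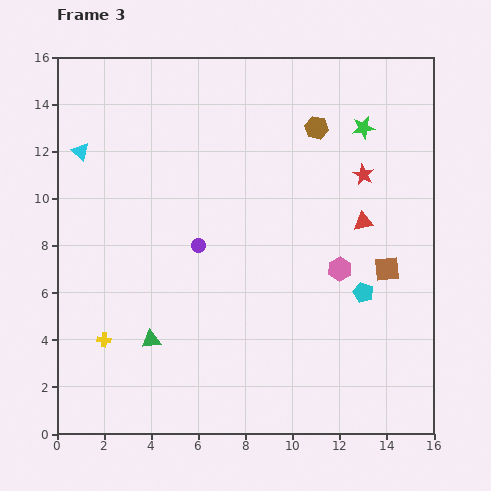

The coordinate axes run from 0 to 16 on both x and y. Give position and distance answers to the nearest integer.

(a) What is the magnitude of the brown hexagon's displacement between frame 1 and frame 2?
1

The brown hexagon moved from (9, 11) to (10, 12), a distance of √(1² + 1²) ≈ 1.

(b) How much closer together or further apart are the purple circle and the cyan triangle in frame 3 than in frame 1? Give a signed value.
-1

Distance in frame 1: 7. Distance in frame 3: 6.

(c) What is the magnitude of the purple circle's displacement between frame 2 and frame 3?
6

The purple circle moved from (11, 11) to (6, 8), a distance of √(5² + 3²) ≈ 6.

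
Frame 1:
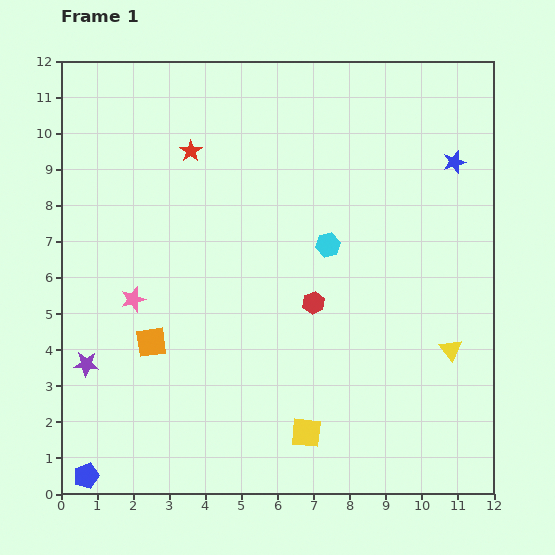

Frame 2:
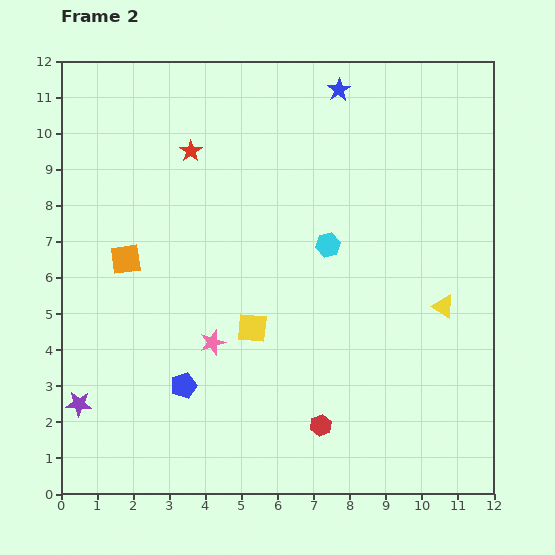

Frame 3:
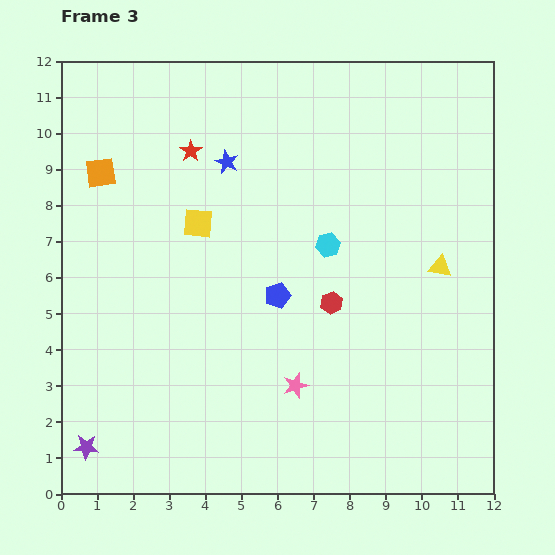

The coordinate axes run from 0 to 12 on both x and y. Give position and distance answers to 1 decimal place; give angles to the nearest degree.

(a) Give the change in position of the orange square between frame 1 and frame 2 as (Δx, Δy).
(-0.7, 2.3)

The orange square was at (2.5, 4.2) in frame 1 and (1.8, 6.5) in frame 2.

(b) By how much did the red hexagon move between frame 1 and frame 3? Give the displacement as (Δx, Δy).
(0.5, 0.0)

The red hexagon was at (7.0, 5.3) in frame 1 and (7.5, 5.3) in frame 3.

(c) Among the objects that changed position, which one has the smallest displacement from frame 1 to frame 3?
the red hexagon

(moved 0.5)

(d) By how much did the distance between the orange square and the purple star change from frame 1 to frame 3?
+5.7

Distance in frame 1: 1.9. Distance in frame 3: 7.6.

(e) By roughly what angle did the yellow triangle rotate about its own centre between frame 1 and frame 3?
44° counter-clockwise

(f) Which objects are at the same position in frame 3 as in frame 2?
the cyan hexagon, the red star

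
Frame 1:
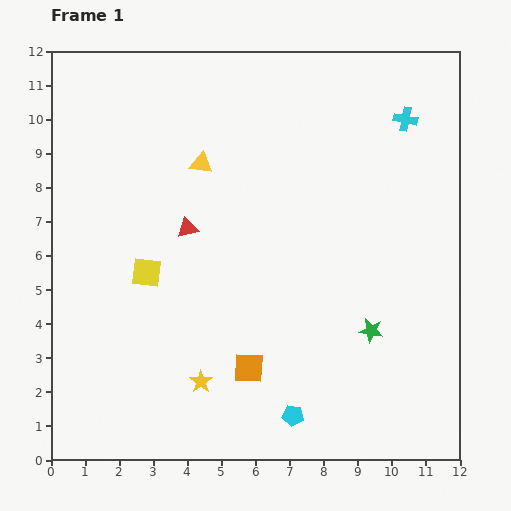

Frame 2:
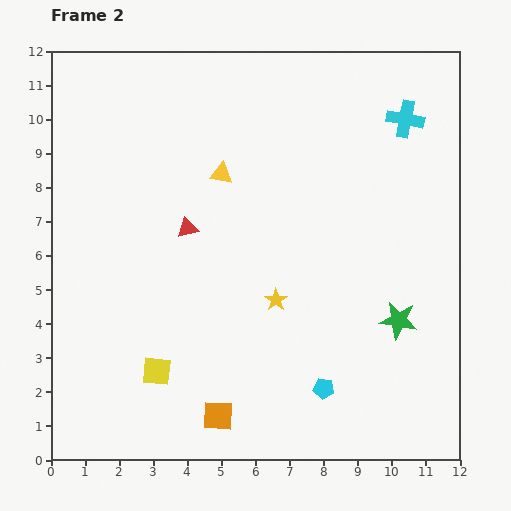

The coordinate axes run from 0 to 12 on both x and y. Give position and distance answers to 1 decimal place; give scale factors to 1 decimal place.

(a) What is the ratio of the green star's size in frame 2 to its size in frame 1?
1.5×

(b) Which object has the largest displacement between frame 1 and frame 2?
the yellow star

(moved 3.3; next 2.9)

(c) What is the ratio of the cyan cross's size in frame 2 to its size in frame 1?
1.5×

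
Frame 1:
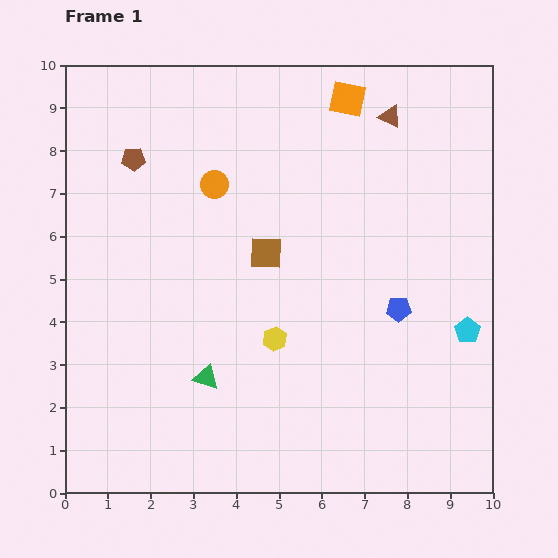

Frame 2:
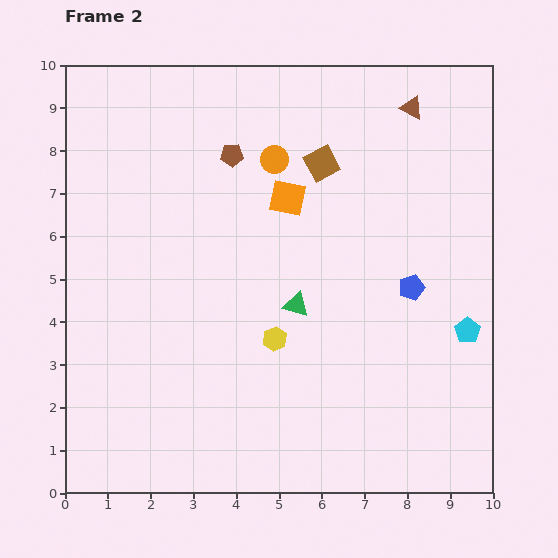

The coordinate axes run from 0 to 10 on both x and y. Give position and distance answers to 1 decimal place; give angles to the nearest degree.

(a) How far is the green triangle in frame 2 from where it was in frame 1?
2.7

The green triangle moved from (3.3, 2.7) to (5.4, 4.4), a distance of √(2.1² + 1.7²) ≈ 2.7.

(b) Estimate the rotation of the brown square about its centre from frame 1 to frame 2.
30° counter-clockwise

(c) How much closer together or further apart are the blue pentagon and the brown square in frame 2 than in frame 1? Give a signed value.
+0.2

Distance in frame 1: 3.4. Distance in frame 2: 3.6.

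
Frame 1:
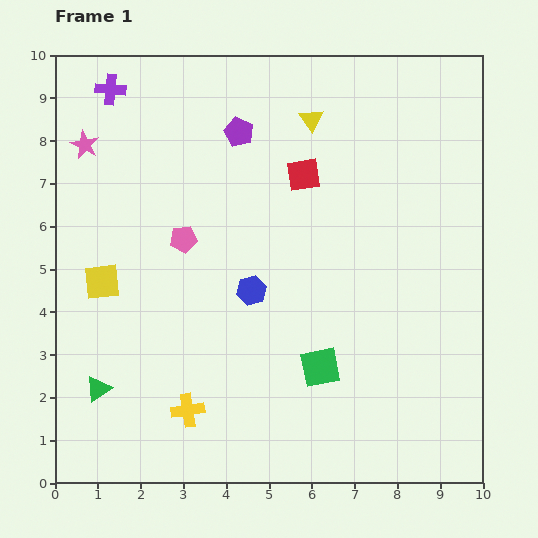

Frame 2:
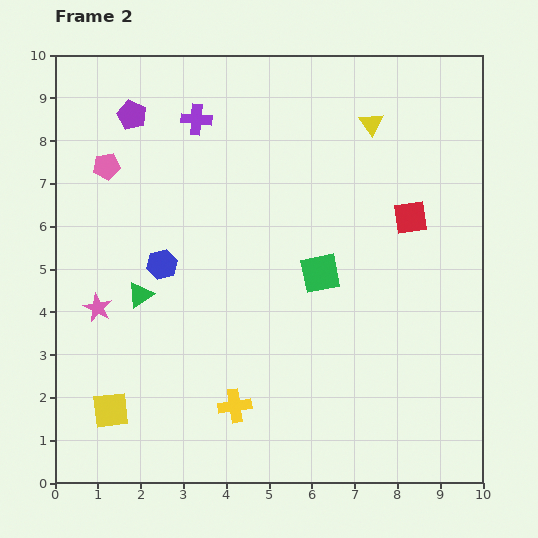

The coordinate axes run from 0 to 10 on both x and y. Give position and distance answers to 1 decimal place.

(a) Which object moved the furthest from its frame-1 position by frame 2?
the pink star

(moved 3.8; next 3.0)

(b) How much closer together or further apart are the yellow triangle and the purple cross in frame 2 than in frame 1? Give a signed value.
-0.7

Distance in frame 1: 4.8. Distance in frame 2: 4.1.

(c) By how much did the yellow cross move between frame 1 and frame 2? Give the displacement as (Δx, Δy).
(1.1, 0.1)

The yellow cross was at (3.1, 1.7) in frame 1 and (4.2, 1.8) in frame 2.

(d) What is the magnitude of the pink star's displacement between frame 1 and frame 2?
3.8

The pink star moved from (0.7, 7.9) to (1.0, 4.1), a distance of √(0.3² + 3.8²) ≈ 3.8.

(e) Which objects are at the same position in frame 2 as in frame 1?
none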